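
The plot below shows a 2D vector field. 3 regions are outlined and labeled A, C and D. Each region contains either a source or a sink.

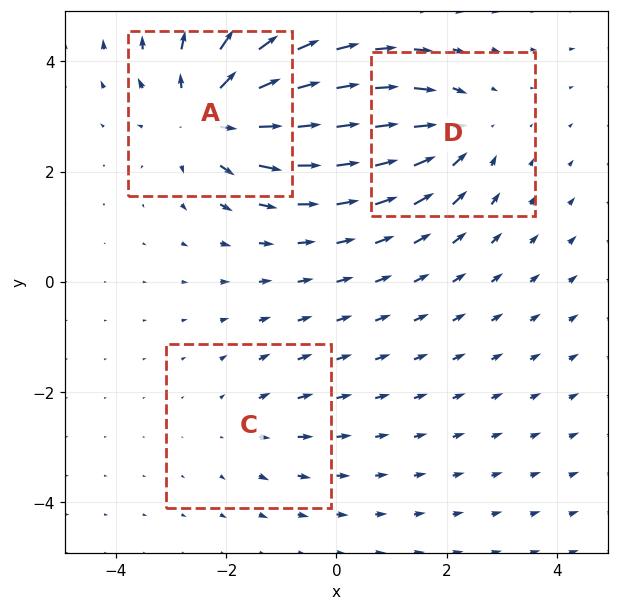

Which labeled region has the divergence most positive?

A

Divergence at each region's feature centre — A: about +5, C: about +2, D: about -3. Region A is most positive.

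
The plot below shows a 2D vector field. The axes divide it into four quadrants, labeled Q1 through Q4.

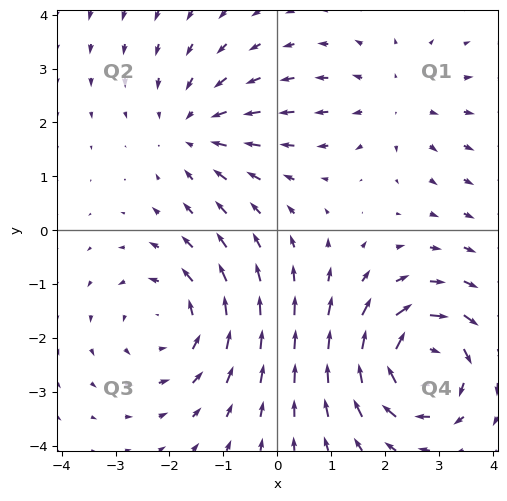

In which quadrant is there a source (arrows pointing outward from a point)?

The source sits at approximately (2.2, 2.4), which lies in quadrant Q1. The divergence there is about +2, positive as expected for a source.

Q1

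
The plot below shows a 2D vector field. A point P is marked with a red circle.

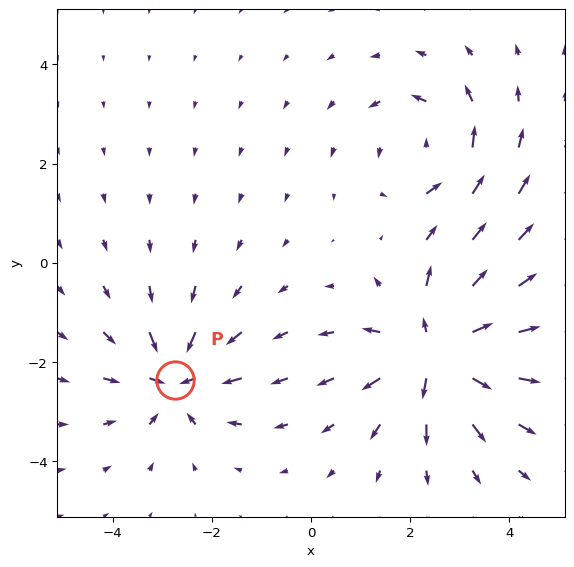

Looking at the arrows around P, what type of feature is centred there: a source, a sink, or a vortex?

At P (-2.7, -2.4) the arrows converge inward. Divergence about -4, curl ≈0 — negative divergence with near-zero curl is a sink.

sink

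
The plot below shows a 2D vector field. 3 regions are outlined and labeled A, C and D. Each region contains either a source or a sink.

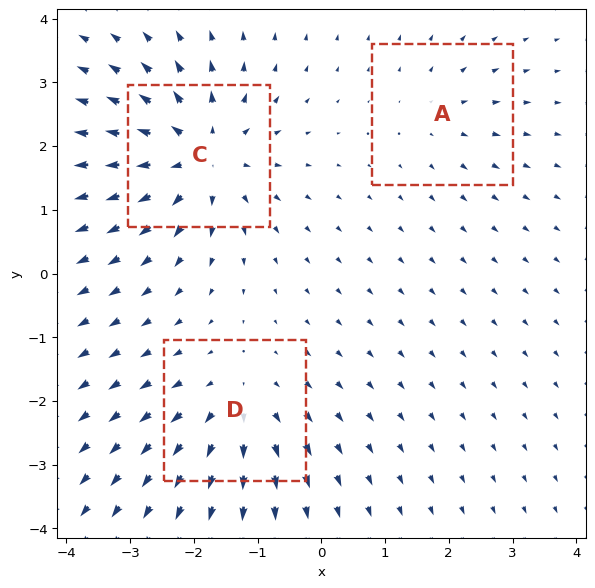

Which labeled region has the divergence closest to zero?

A

Divergence at each region's feature centre — A: about +2, C: about +6, D: about +4. Region A is closest to zero.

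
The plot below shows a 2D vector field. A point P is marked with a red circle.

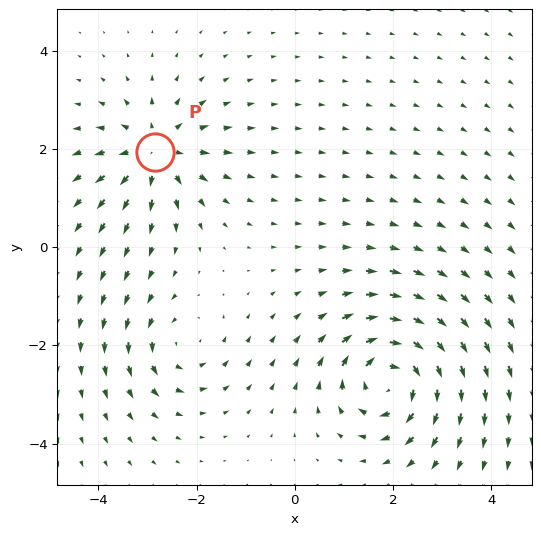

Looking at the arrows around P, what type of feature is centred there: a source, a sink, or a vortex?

source

At P (-2.8, 1.9) the arrows spread outward. Divergence about +4, curl ≈0 — positive divergence with near-zero curl is a source.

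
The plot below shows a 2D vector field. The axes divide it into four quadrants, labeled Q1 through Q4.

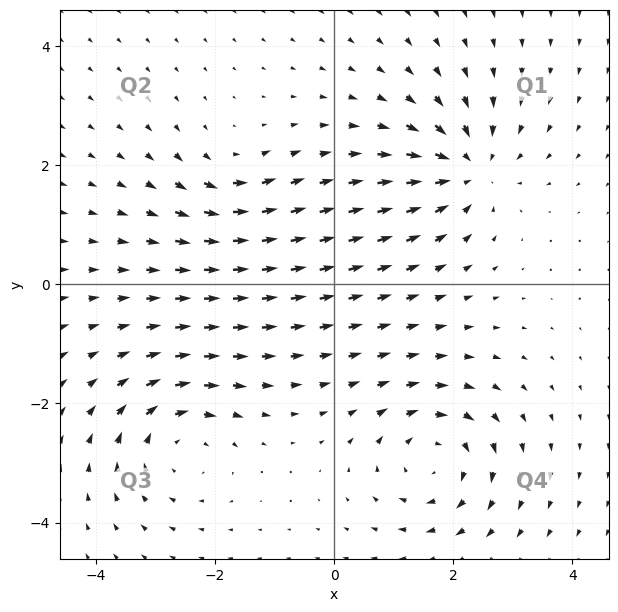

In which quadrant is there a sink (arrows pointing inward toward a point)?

The sink sits at approximately (2.2, 1.9), which lies in quadrant Q1. The divergence there is about -6, negative as expected for a sink.

Q1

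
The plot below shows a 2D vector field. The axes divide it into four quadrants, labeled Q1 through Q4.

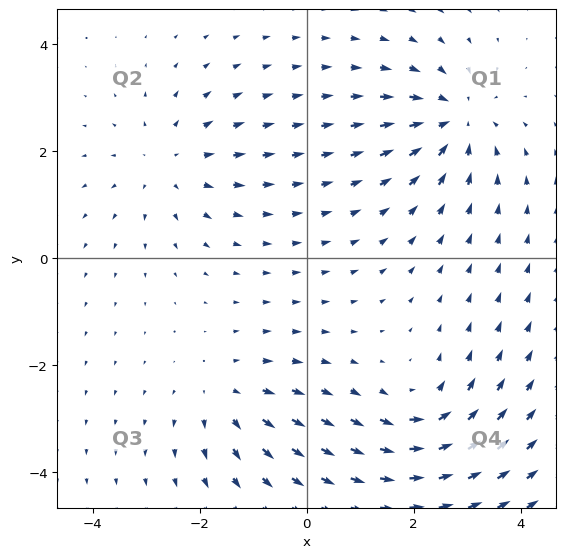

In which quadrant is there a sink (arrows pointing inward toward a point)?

The sink sits at approximately (2.8, 2.6), which lies in quadrant Q1. The divergence there is about -5, negative as expected for a sink.

Q1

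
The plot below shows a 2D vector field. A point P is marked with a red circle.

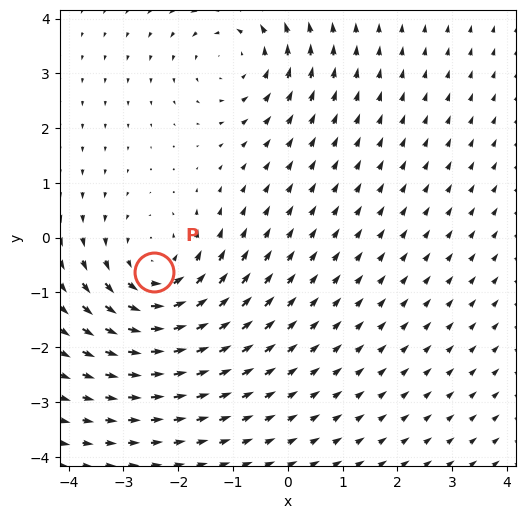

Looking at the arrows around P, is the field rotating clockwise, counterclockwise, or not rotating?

counterclockwise

Near P at (-2.5, -0.6) the arrows circulate counterclockwise. The curl (z-component) there is about +4; positive curl means counterclockwise rotation.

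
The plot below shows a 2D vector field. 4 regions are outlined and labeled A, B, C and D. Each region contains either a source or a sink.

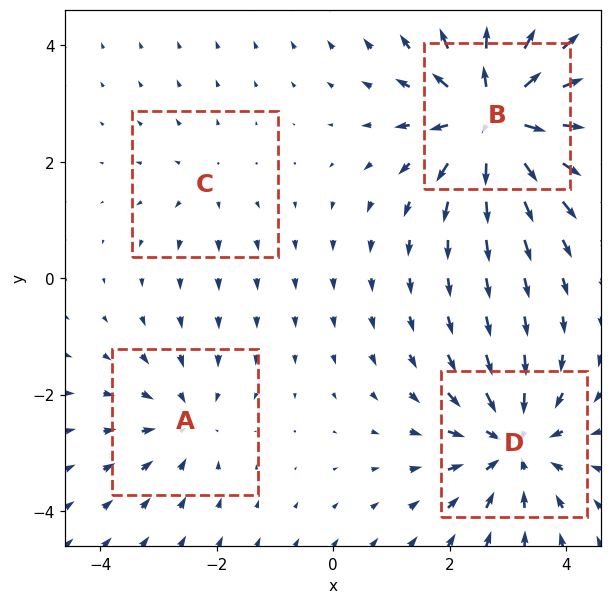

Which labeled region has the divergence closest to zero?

Divergence at each region's feature centre — A: about -3, B: about +8, C: about +2, D: about -6. Region C is closest to zero.

C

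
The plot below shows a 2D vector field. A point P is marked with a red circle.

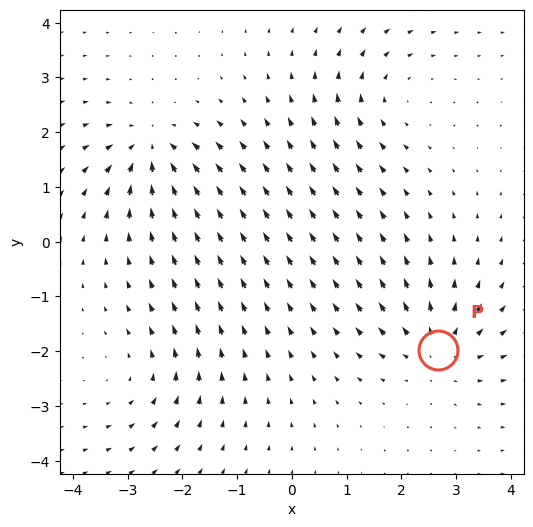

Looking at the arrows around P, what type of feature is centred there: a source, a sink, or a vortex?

source

At P (2.7, -2.0) the arrows spread outward. Divergence about +4, curl ≈0 — positive divergence with near-zero curl is a source.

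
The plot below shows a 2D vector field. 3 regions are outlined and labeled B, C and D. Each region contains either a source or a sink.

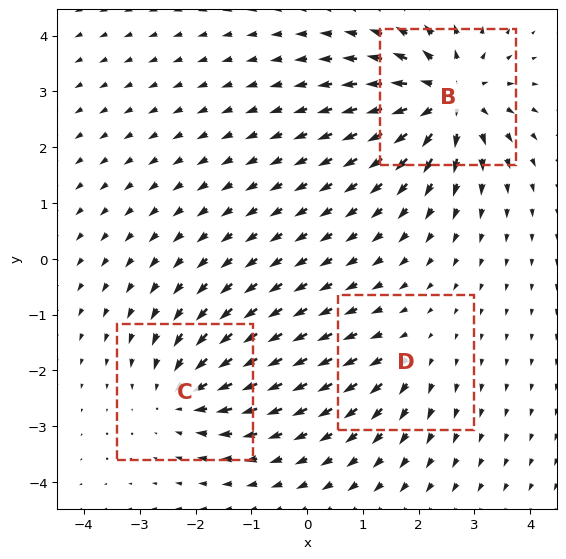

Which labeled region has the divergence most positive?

Divergence at each region's feature centre — B: about +6, C: about -4, D: about +2. Region B is most positive.

B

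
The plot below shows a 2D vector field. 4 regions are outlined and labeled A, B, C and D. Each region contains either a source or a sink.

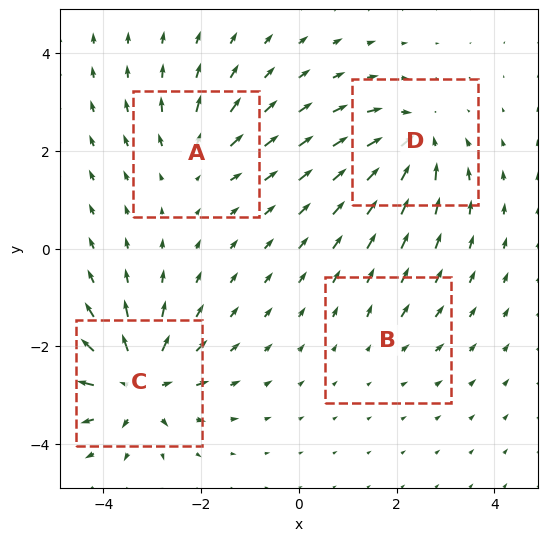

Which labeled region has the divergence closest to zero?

B

Divergence at each region's feature centre — A: about +4, B: about +2, C: about +8, D: about -6. Region B is closest to zero.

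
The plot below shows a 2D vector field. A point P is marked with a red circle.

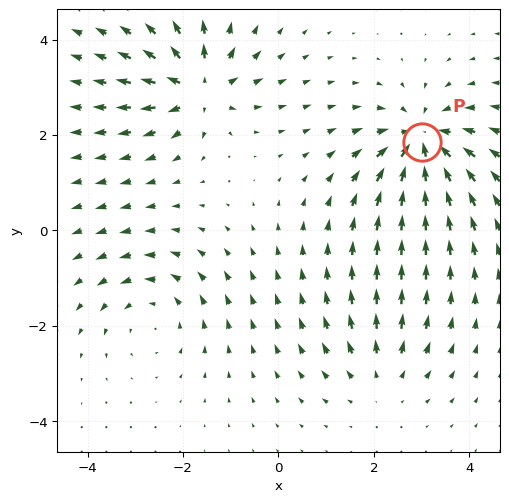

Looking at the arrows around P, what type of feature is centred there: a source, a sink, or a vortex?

sink

At P (3.0, 1.8) the arrows converge inward. Divergence about -6, curl ≈0 — negative divergence with near-zero curl is a sink.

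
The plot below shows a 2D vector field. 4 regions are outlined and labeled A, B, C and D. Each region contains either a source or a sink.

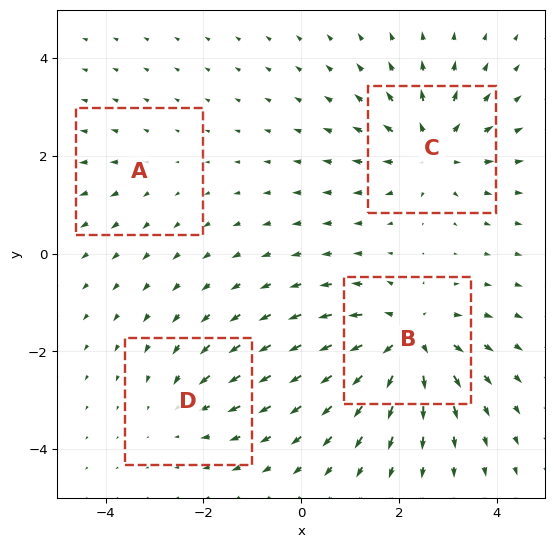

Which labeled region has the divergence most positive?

Divergence at each region's feature centre — A: about +2, B: about +7, C: about +6, D: about -3. Region B is most positive.

B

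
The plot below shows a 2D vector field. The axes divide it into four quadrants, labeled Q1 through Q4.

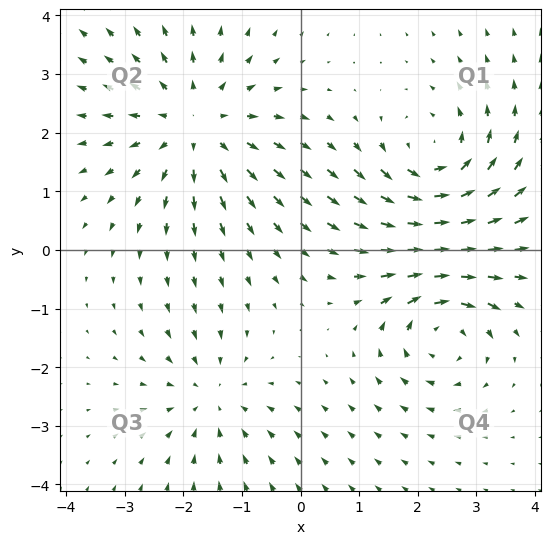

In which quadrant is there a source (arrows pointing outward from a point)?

The source sits at approximately (-1.8, 2.1), which lies in quadrant Q2. The divergence there is about +4, positive as expected for a source.

Q2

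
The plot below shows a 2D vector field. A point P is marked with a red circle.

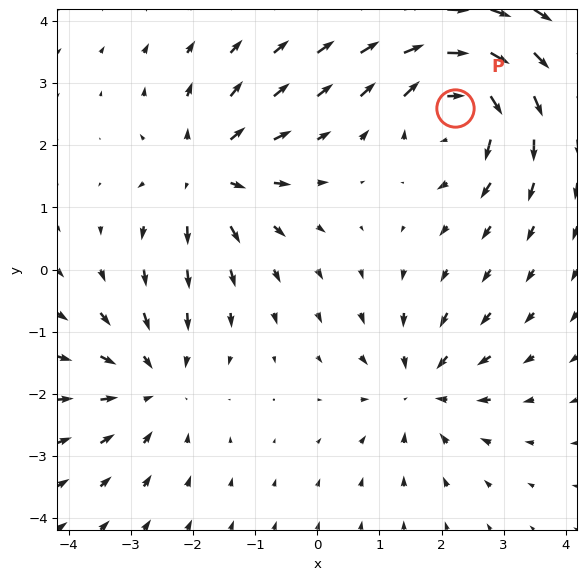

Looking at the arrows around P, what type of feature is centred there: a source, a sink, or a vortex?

At P (2.2, 2.6) the arrows circulate clockwise. Divergence ≈0, curl about -5 — near-zero divergence with nonzero curl is a vortex.

vortex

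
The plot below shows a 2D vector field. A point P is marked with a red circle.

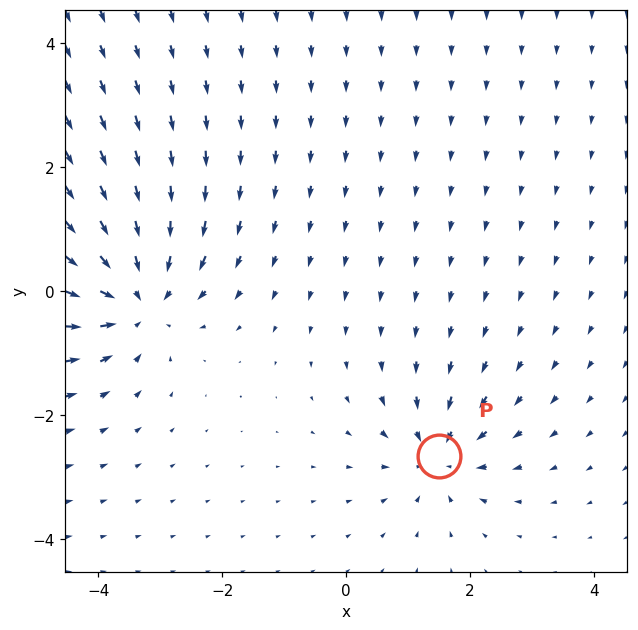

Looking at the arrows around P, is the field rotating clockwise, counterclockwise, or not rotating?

Near P at (1.5, -2.7) the arrows show no circulation. The curl there is ≈0.

not rotating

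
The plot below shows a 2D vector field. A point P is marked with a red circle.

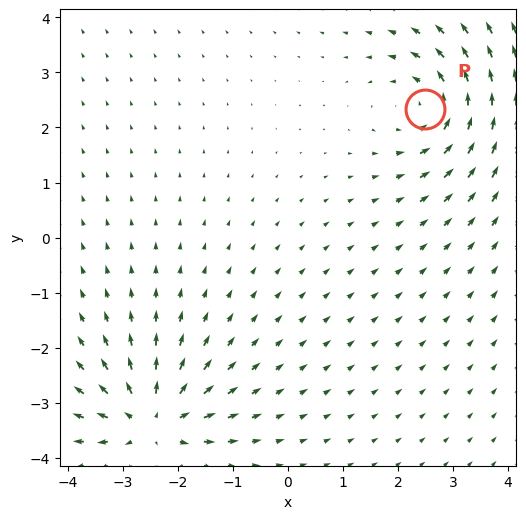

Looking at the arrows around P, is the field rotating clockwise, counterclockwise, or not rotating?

counterclockwise

Near P at (2.5, 2.3) the arrows circulate counterclockwise. The curl (z-component) there is about +3; positive curl means counterclockwise rotation.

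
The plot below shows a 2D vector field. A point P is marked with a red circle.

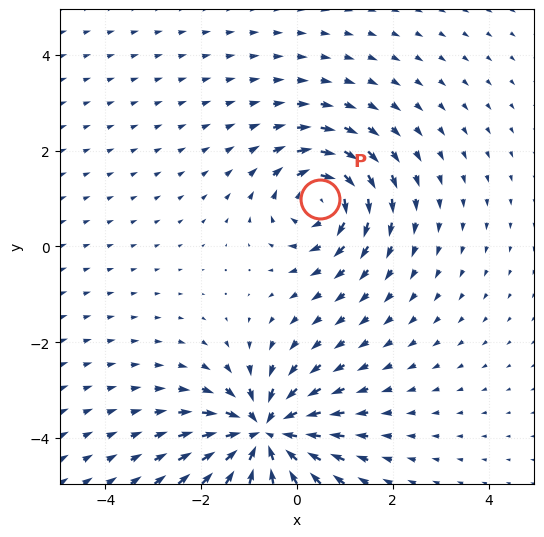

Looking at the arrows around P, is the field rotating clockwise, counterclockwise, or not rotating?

Near P at (0.5, 1.0) the arrows circulate clockwise. The curl (z-component) there is about -5; negative curl means clockwise rotation.

clockwise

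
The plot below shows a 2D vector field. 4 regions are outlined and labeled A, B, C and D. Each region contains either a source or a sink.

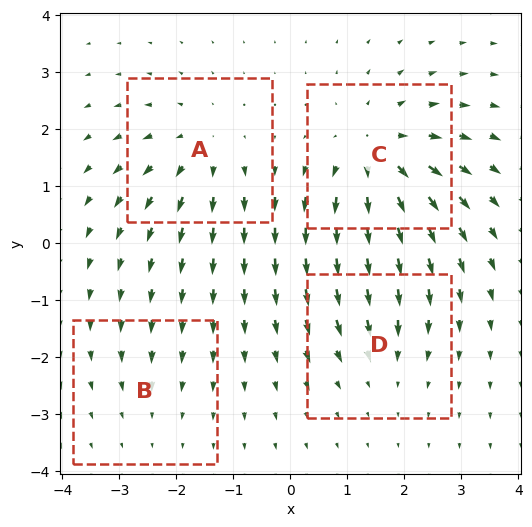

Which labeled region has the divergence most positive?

C

Divergence at each region's feature centre — A: about +4, B: about -2, C: about +7, D: about -3. Region C is most positive.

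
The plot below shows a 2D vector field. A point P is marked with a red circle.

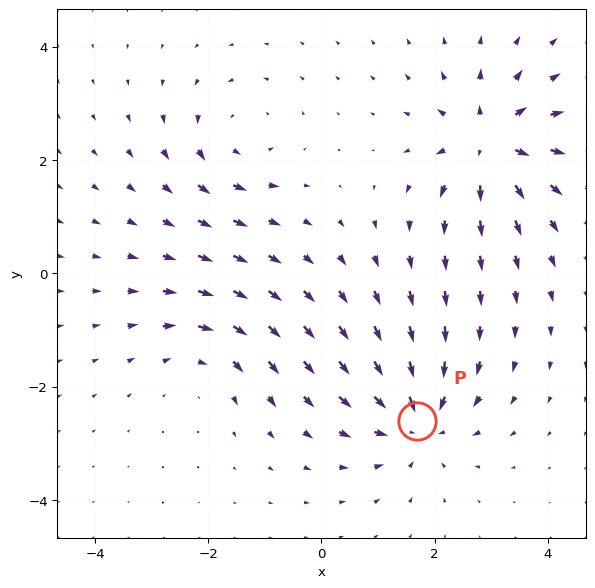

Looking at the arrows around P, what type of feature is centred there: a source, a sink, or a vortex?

At P (1.7, -2.6) the arrows converge inward. Divergence about -4, curl ≈0 — negative divergence with near-zero curl is a sink.

sink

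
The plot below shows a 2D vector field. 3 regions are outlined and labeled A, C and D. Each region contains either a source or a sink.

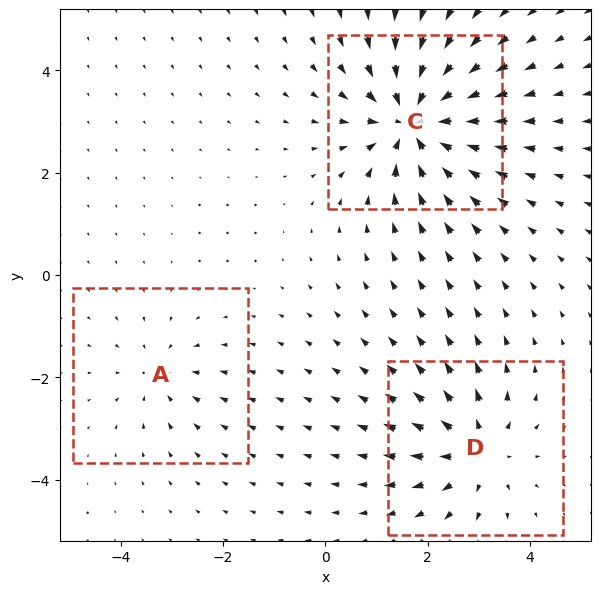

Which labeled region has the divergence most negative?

C

Divergence at each region's feature centre — A: about -2, C: about -5, D: about +3. Region C is most negative.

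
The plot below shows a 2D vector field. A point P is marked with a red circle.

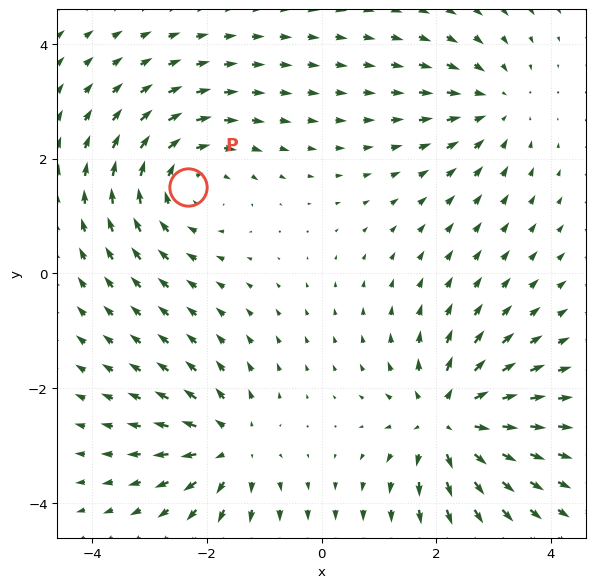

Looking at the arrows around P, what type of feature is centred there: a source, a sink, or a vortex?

vortex

At P (-2.3, 1.5) the arrows circulate clockwise. Divergence ≈0, curl about -4 — near-zero divergence with nonzero curl is a vortex.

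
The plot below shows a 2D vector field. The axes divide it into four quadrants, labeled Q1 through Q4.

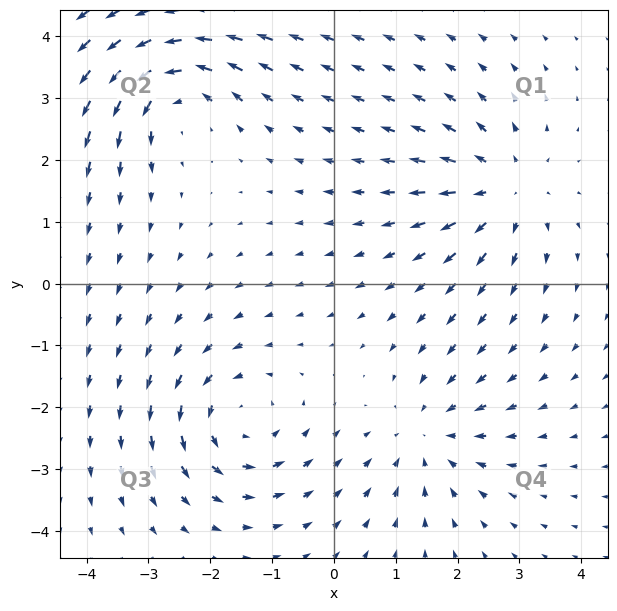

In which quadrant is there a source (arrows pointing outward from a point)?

The source sits at approximately (2.8, 1.5), which lies in quadrant Q1. The divergence there is about +3, positive as expected for a source.

Q1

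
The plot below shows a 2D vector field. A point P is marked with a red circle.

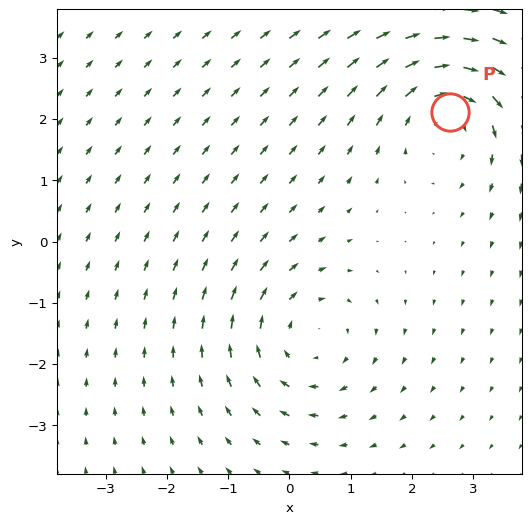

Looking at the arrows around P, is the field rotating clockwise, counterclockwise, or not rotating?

clockwise

Near P at (2.6, 2.1) the arrows circulate clockwise. The curl (z-component) there is about -3; negative curl means clockwise rotation.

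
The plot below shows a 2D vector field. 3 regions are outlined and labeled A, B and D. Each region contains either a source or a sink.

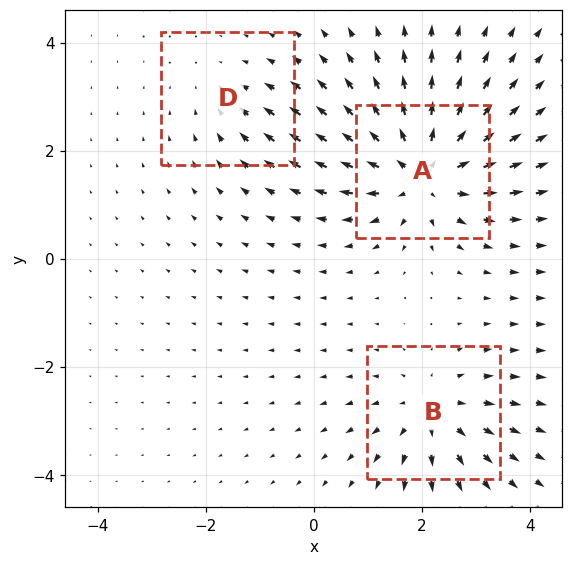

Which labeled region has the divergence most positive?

Divergence at each region's feature centre — A: about +5, B: about +3, D: about -2. Region A is most positive.

A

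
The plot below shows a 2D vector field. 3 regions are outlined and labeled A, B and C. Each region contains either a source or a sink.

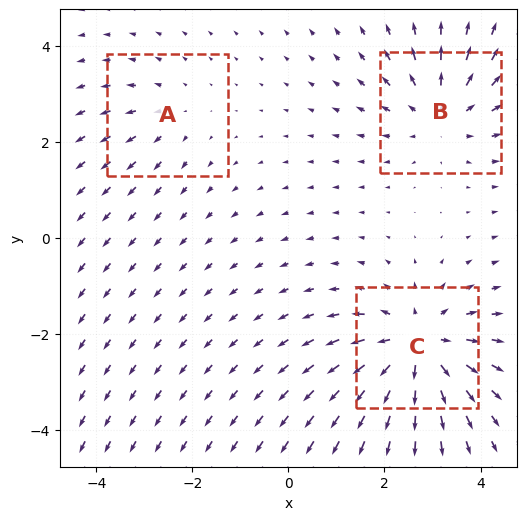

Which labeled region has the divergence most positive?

C

Divergence at each region's feature centre — A: about +2, B: about +3, C: about +5. Region C is most positive.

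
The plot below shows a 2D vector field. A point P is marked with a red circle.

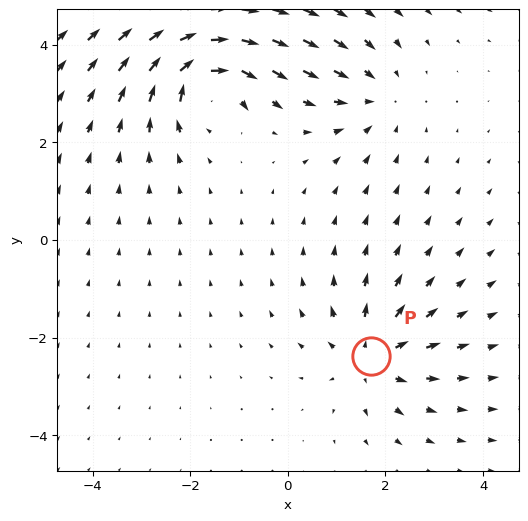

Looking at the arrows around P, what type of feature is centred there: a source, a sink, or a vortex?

At P (1.7, -2.4) the arrows spread outward. Divergence about +4, curl ≈0 — positive divergence with near-zero curl is a source.

source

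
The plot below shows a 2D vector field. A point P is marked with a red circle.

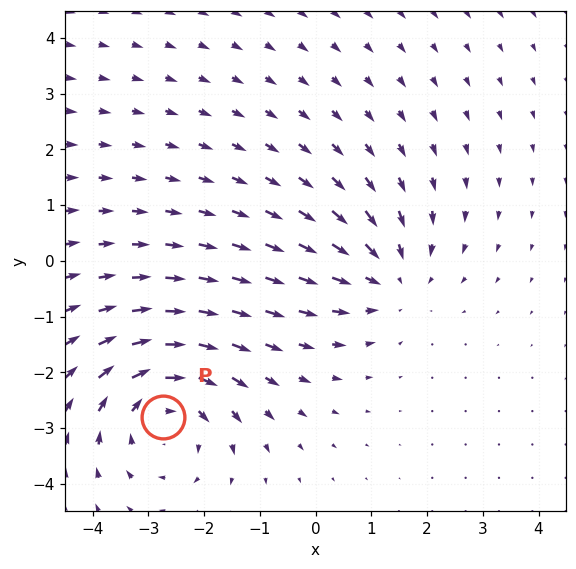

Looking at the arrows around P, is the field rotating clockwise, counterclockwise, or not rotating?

clockwise

Near P at (-2.7, -2.8) the arrows circulate clockwise. The curl (z-component) there is about -3; negative curl means clockwise rotation.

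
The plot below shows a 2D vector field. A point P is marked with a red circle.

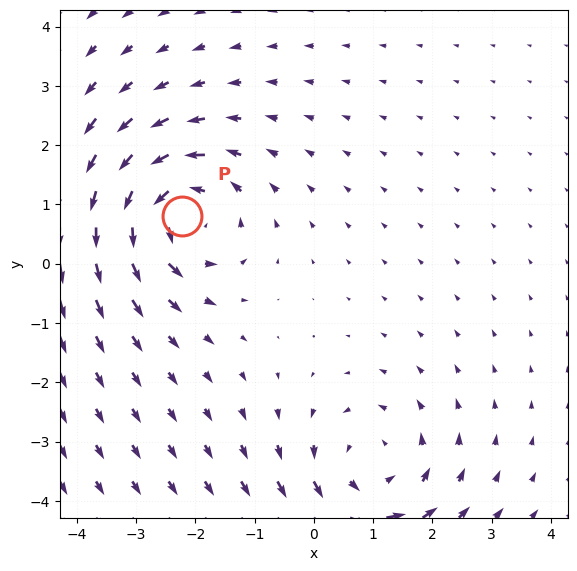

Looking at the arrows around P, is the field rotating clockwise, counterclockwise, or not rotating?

Near P at (-2.2, 0.8) the arrows circulate counterclockwise. The curl (z-component) there is about +5; positive curl means counterclockwise rotation.

counterclockwise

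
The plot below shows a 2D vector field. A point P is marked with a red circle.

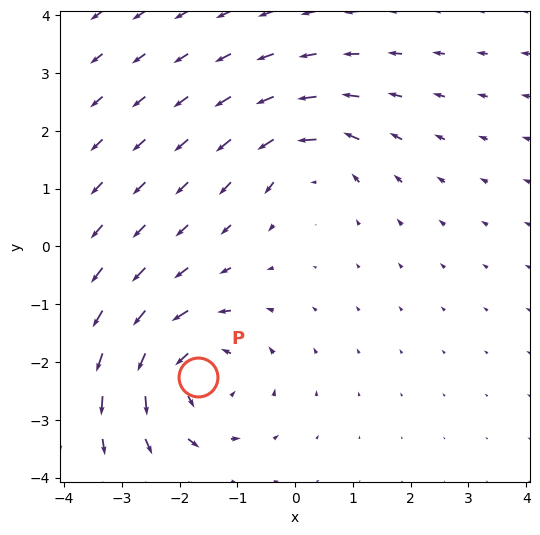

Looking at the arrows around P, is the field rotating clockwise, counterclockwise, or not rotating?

Near P at (-1.7, -2.3) the arrows circulate counterclockwise. The curl (z-component) there is about +5; positive curl means counterclockwise rotation.

counterclockwise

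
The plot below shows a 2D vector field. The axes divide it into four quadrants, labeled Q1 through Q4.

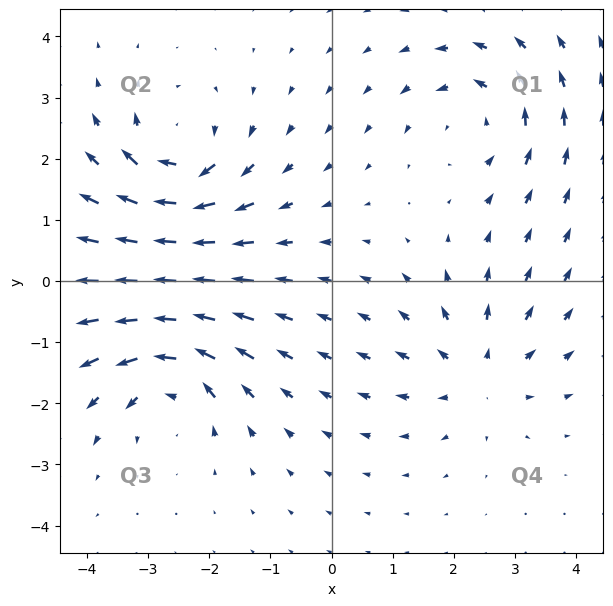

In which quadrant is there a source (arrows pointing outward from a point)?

The source sits at approximately (2.4, -1.5), which lies in quadrant Q4. The divergence there is about +4, positive as expected for a source.

Q4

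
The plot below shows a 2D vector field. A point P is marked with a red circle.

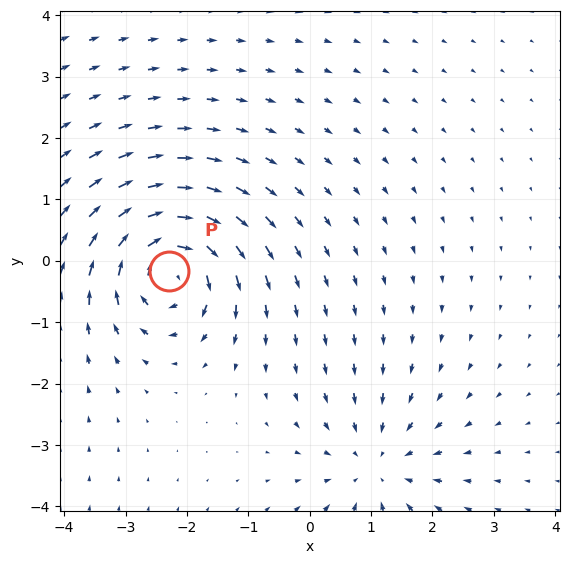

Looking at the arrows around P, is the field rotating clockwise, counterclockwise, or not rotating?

clockwise

Near P at (-2.3, -0.2) the arrows circulate clockwise. The curl (z-component) there is about -7; negative curl means clockwise rotation.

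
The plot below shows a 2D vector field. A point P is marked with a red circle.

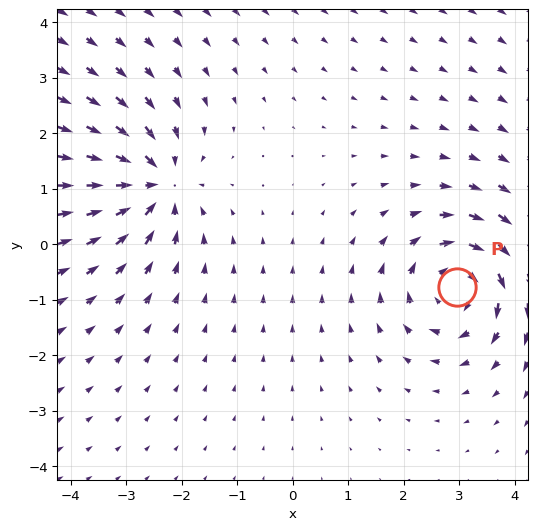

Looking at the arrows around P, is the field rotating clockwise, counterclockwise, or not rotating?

clockwise

Near P at (3.0, -0.8) the arrows circulate clockwise. The curl (z-component) there is about -5; negative curl means clockwise rotation.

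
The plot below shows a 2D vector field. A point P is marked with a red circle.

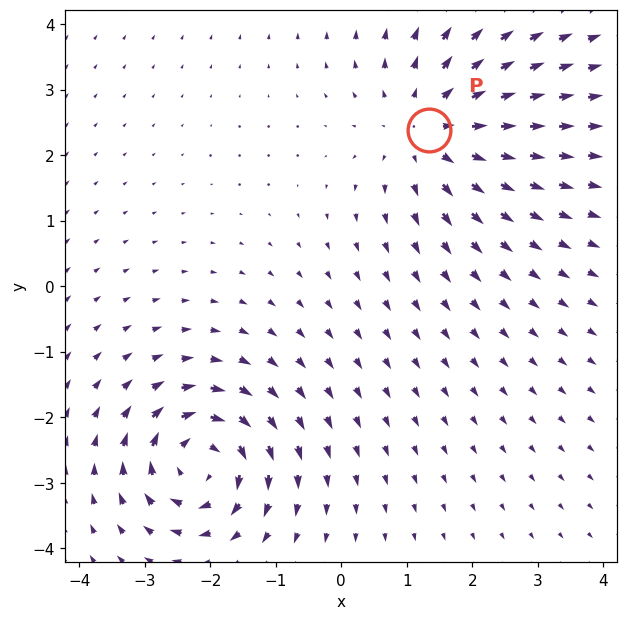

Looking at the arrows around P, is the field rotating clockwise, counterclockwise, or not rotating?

not rotating

Near P at (1.3, 2.4) the arrows show no circulation. The curl there is ≈0.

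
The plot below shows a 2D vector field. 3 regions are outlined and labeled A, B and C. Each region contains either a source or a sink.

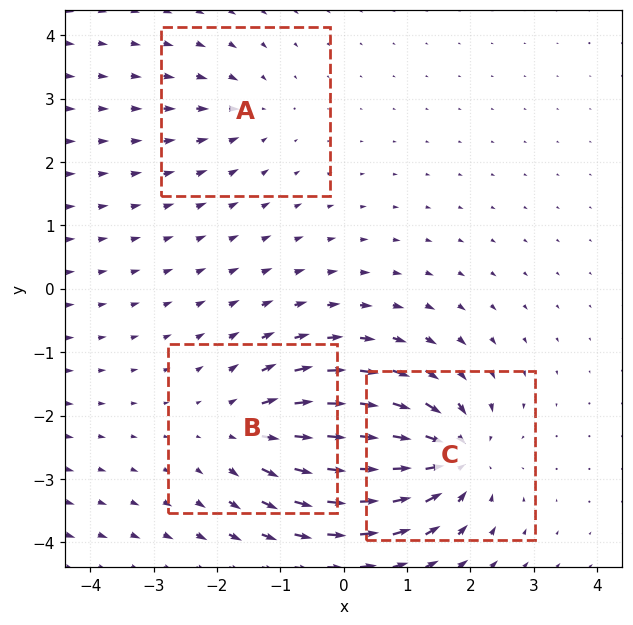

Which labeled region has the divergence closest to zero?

A

Divergence at each region's feature centre — A: about -2, B: about +4, C: about -6. Region A is closest to zero.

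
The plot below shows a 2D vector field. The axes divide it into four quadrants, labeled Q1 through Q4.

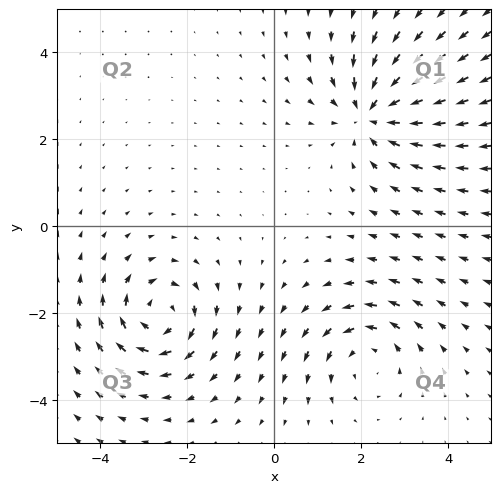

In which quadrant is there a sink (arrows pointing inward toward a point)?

The sink sits at approximately (2.3, 2.6), which lies in quadrant Q1. The divergence there is about -5, negative as expected for a sink.

Q1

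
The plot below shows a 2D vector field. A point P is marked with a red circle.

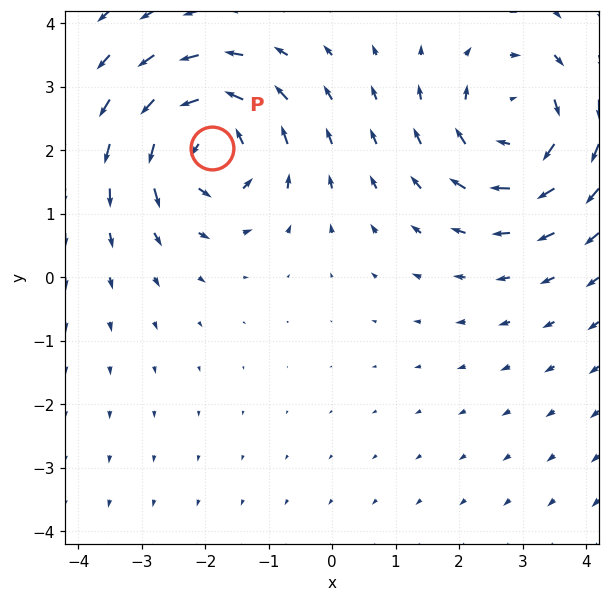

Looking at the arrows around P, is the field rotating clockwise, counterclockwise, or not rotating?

counterclockwise

Near P at (-1.9, 2.0) the arrows circulate counterclockwise. The curl (z-component) there is about +6; positive curl means counterclockwise rotation.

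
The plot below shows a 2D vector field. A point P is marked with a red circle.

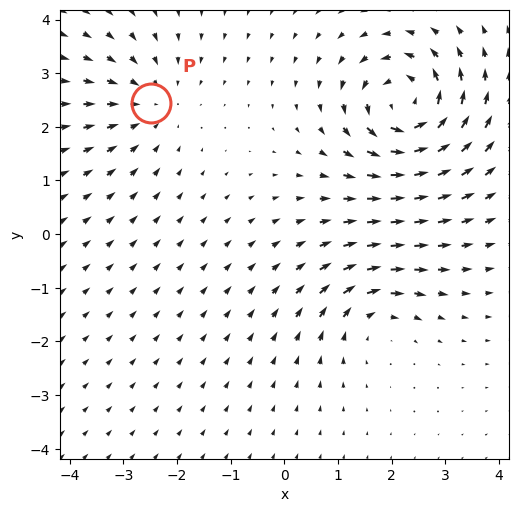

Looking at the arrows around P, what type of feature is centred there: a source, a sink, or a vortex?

At P (-2.5, 2.4) the arrows converge inward. Divergence about -3, curl ≈0 — negative divergence with near-zero curl is a sink.

sink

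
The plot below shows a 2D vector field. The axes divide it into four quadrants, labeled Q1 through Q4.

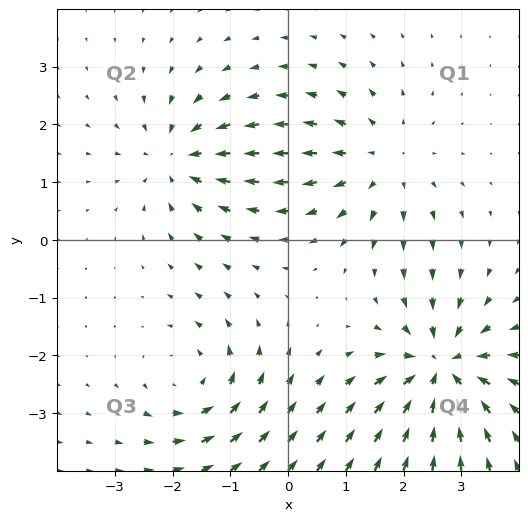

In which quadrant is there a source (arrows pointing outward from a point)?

Q1

The source sits at approximately (1.6, 1.3), which lies in quadrant Q1. The divergence there is about +3, positive as expected for a source.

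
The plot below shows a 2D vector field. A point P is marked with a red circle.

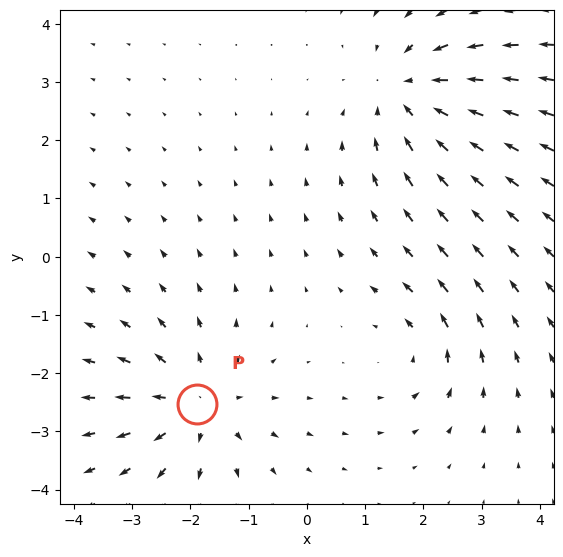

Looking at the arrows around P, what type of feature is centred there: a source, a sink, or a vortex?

At P (-1.9, -2.5) the arrows spread outward. Divergence about +4, curl ≈0 — positive divergence with near-zero curl is a source.

source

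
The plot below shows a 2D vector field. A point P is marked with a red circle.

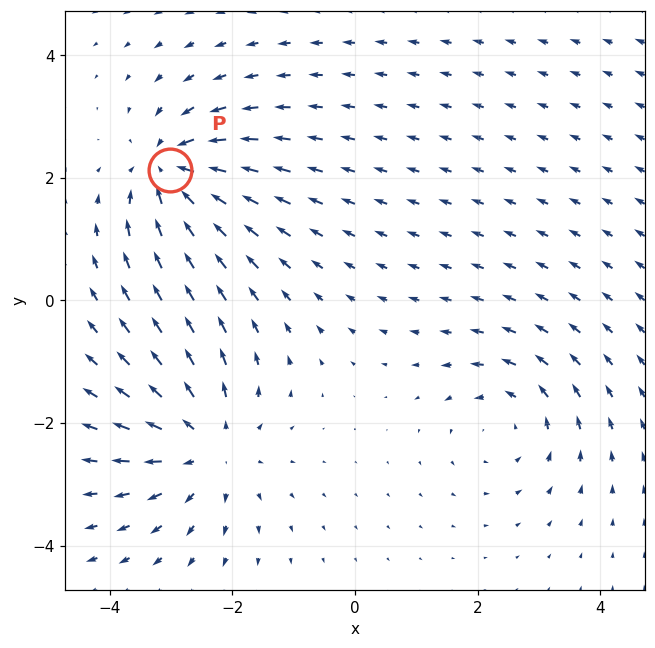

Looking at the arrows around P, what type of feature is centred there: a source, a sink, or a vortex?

At P (-3.0, 2.1) the arrows converge inward. Divergence about -6, curl ≈0 — negative divergence with near-zero curl is a sink.

sink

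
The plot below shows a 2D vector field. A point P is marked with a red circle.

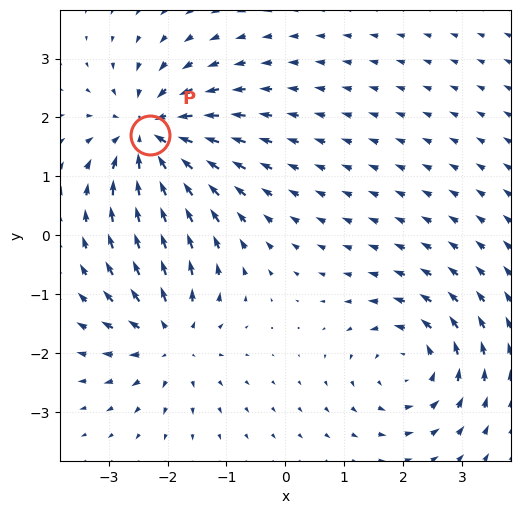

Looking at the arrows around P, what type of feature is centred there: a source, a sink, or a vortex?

sink

At P (-2.3, 1.7) the arrows converge inward. Divergence about -4, curl ≈0 — negative divergence with near-zero curl is a sink.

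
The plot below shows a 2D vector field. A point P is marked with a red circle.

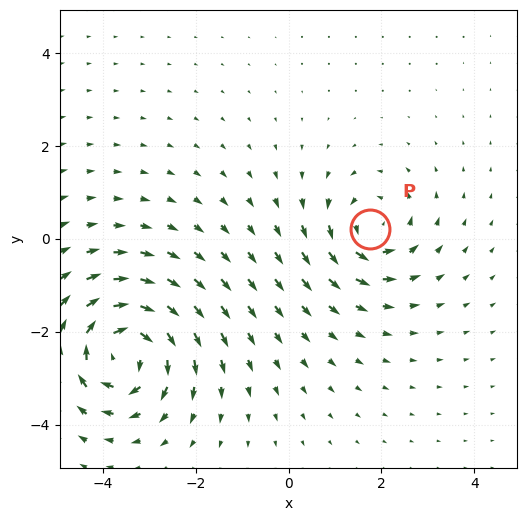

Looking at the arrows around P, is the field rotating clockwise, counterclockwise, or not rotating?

Near P at (1.8, 0.2) the arrows circulate counterclockwise. The curl (z-component) there is about +4; positive curl means counterclockwise rotation.

counterclockwise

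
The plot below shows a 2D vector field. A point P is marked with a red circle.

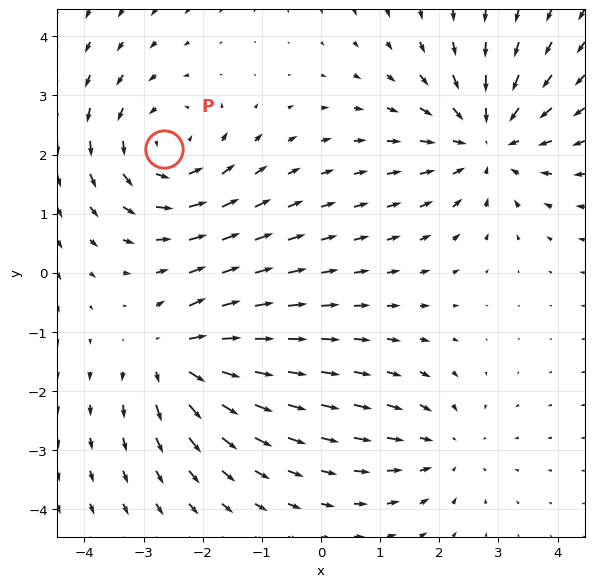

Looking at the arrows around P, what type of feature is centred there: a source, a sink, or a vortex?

vortex

At P (-2.7, 2.1) the arrows circulate counterclockwise. Divergence ≈0, curl about +4 — near-zero divergence with nonzero curl is a vortex.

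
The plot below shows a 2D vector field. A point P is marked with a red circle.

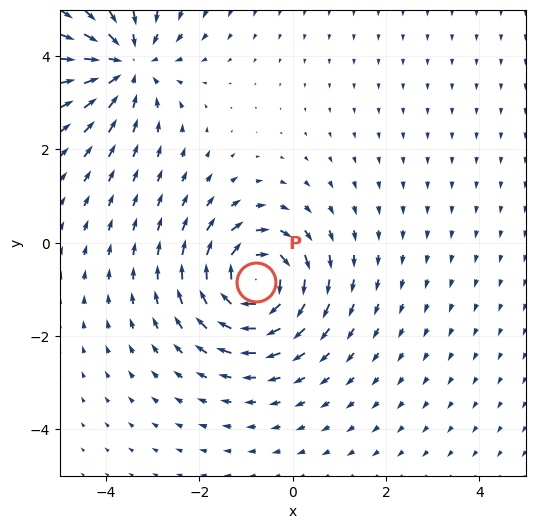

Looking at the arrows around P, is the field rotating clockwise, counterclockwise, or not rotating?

clockwise

Near P at (-0.8, -0.8) the arrows circulate clockwise. The curl (z-component) there is about -6; negative curl means clockwise rotation.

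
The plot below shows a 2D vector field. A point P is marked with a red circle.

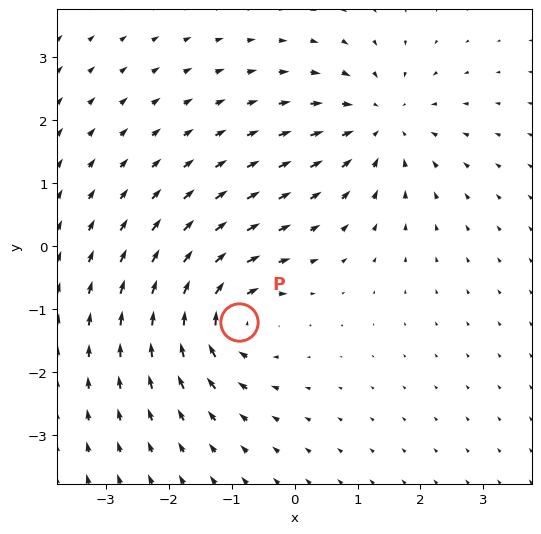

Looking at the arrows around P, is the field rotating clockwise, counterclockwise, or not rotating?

clockwise

Near P at (-0.9, -1.2) the arrows circulate clockwise. The curl (z-component) there is about -7; negative curl means clockwise rotation.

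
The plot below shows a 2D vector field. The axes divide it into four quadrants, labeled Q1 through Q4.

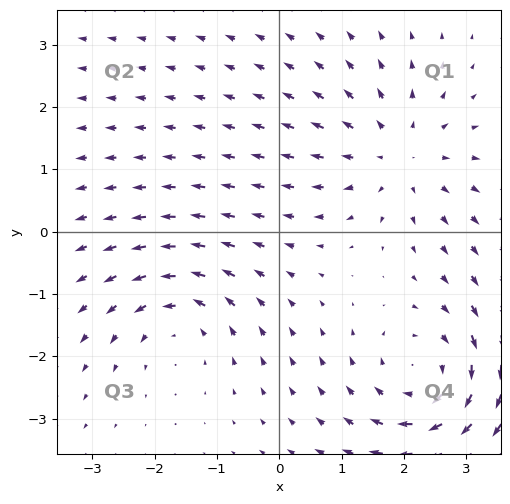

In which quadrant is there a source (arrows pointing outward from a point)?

The source sits at approximately (1.9, 1.2), which lies in quadrant Q1. The divergence there is about +4, positive as expected for a source.

Q1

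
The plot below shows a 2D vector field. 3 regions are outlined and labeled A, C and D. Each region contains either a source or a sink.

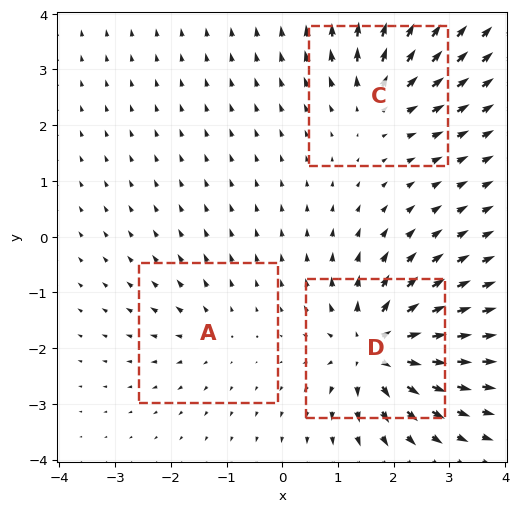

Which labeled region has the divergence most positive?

Divergence at each region's feature centre — A: about +2, C: about +4, D: about +6. Region D is most positive.

D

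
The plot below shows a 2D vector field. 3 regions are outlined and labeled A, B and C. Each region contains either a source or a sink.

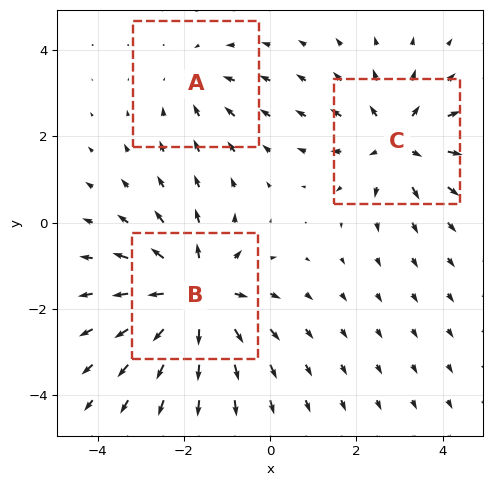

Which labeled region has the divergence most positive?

Divergence at each region's feature centre — A: about -2, B: about +4, C: about +3. Region B is most positive.

B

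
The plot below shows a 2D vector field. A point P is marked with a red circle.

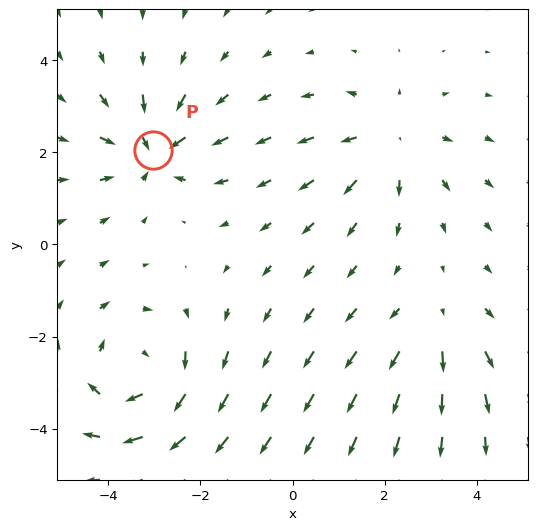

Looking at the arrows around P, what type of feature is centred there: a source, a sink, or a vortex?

At P (-3.0, 2.0) the arrows converge inward. Divergence about -4, curl ≈0 — negative divergence with near-zero curl is a sink.

sink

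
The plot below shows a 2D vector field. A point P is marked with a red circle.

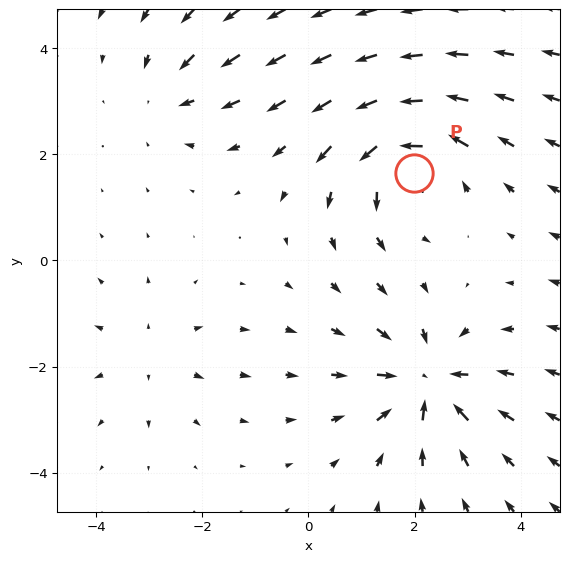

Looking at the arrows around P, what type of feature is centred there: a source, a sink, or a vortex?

At P (2.0, 1.6) the arrows circulate counterclockwise. Divergence ≈0, curl about +5 — near-zero divergence with nonzero curl is a vortex.

vortex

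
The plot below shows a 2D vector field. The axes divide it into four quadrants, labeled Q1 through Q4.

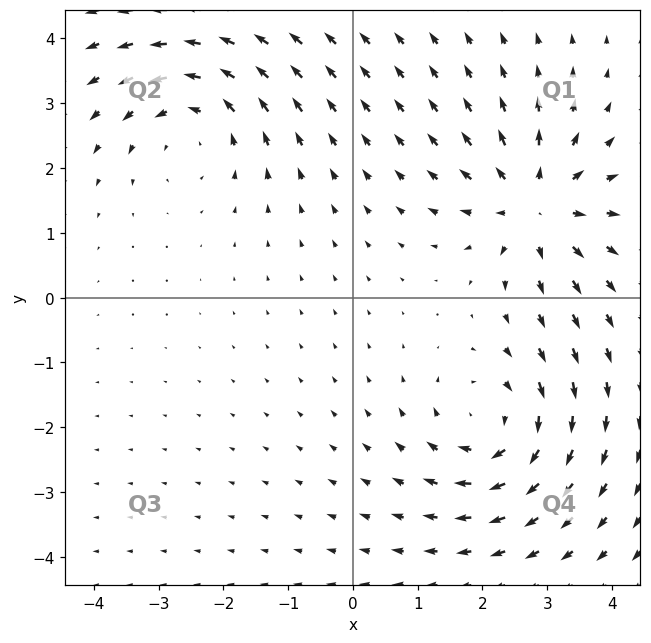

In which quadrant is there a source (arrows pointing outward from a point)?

Q1

The source sits at approximately (2.8, 1.4), which lies in quadrant Q1. The divergence there is about +6, positive as expected for a source.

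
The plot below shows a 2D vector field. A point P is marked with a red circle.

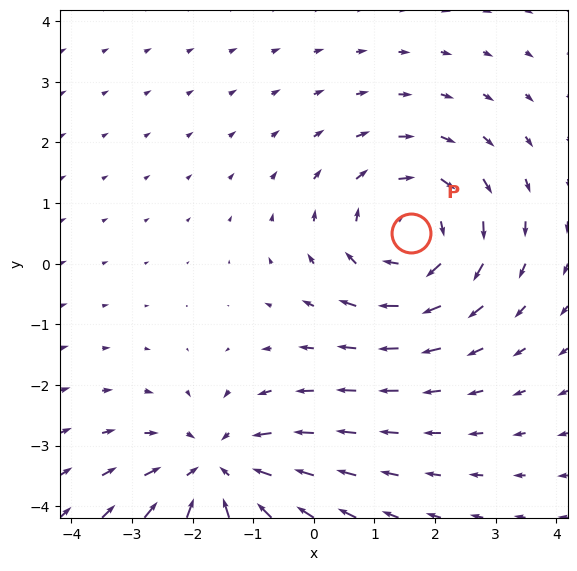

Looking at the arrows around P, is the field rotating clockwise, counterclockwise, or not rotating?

clockwise

Near P at (1.6, 0.5) the arrows circulate clockwise. The curl (z-component) there is about -3; negative curl means clockwise rotation.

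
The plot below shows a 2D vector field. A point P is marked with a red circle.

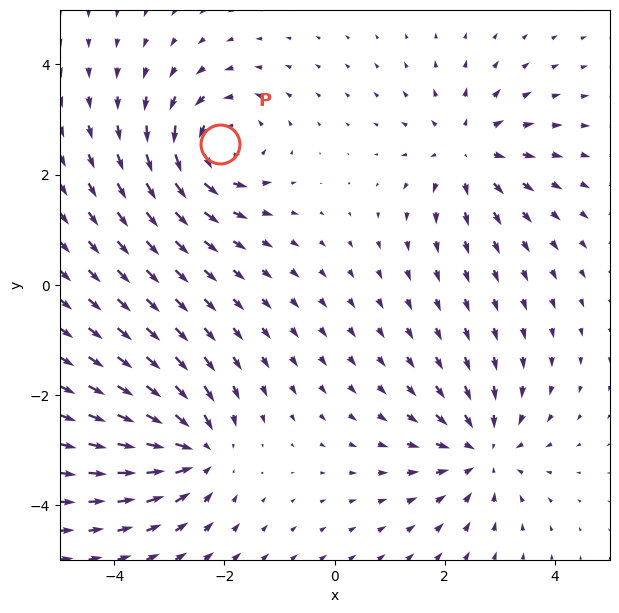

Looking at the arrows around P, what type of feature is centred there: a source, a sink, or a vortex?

At P (-2.1, 2.5) the arrows circulate counterclockwise. Divergence ≈0, curl about +6 — near-zero divergence with nonzero curl is a vortex.

vortex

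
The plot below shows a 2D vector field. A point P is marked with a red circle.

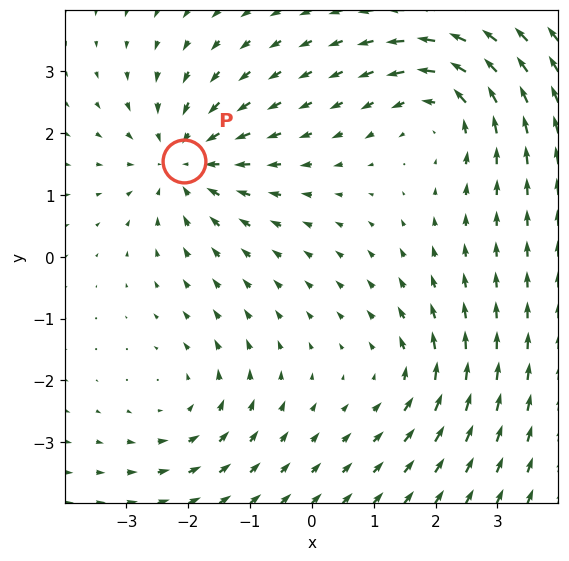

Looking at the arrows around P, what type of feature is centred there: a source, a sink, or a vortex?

At P (-2.1, 1.5) the arrows converge inward. Divergence about -5, curl ≈0 — negative divergence with near-zero curl is a sink.

sink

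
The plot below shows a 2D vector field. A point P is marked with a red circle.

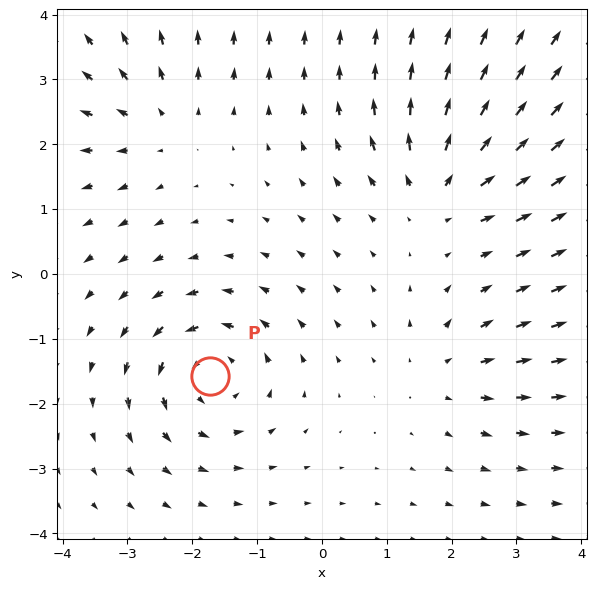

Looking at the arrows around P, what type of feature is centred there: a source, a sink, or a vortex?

vortex

At P (-1.7, -1.6) the arrows circulate counterclockwise. Divergence ≈0, curl about +5 — near-zero divergence with nonzero curl is a vortex.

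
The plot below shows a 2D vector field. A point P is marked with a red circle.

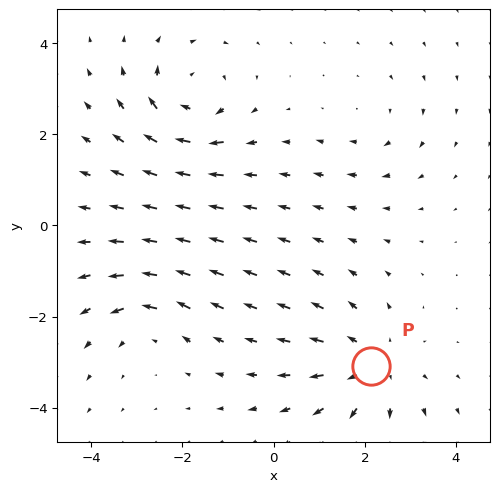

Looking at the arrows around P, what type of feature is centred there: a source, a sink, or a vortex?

At P (2.1, -3.1) the arrows spread outward. Divergence about +4, curl ≈0 — positive divergence with near-zero curl is a source.

source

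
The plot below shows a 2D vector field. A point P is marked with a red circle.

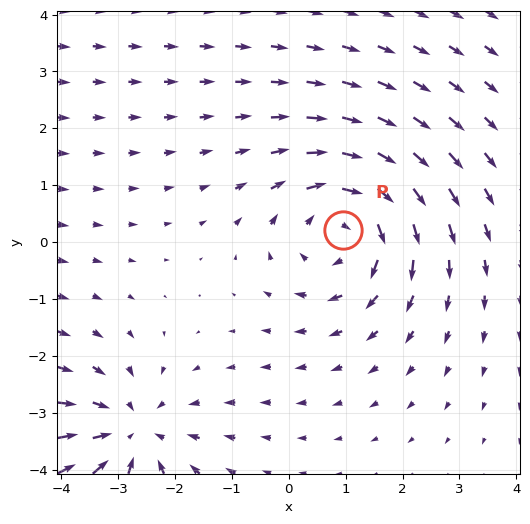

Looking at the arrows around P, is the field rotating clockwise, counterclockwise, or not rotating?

clockwise

Near P at (1.0, 0.2) the arrows circulate clockwise. The curl (z-component) there is about -4; negative curl means clockwise rotation.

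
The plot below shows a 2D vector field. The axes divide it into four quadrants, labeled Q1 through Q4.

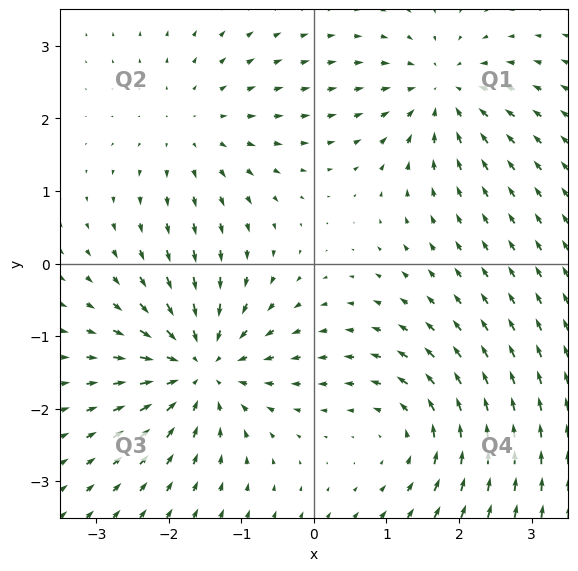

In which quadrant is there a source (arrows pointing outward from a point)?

The source sits at approximately (-1.6, 1.9), which lies in quadrant Q2. The divergence there is about +3, positive as expected for a source.

Q2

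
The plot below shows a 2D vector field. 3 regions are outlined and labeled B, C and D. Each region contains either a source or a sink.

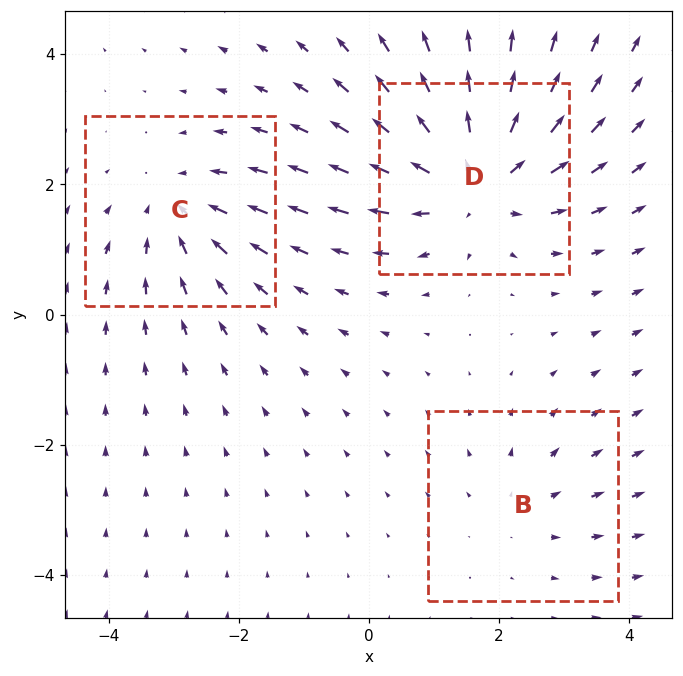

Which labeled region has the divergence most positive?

D

Divergence at each region's feature centre — B: about +2, C: about -3, D: about +5. Region D is most positive.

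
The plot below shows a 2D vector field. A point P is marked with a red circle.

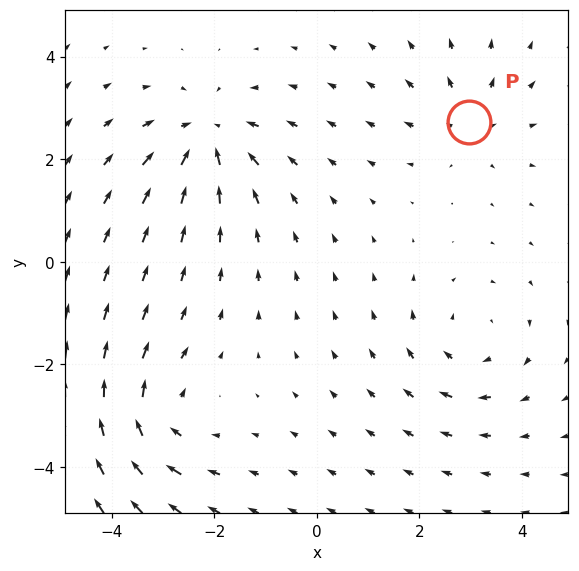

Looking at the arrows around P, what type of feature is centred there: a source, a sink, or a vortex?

At P (3.0, 2.7) the arrows spread outward. Divergence about +4, curl ≈0 — positive divergence with near-zero curl is a source.

source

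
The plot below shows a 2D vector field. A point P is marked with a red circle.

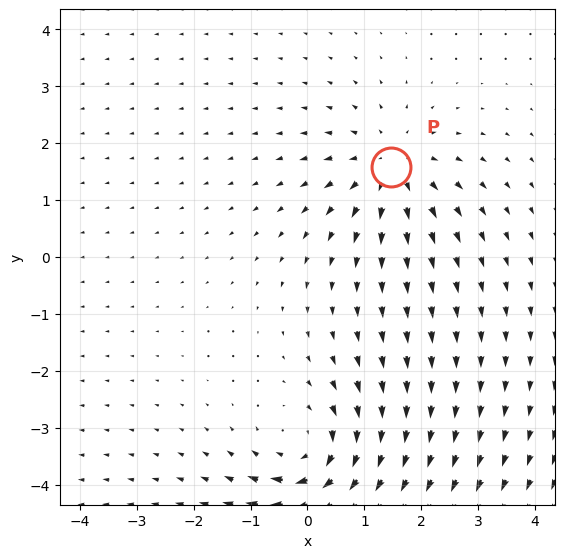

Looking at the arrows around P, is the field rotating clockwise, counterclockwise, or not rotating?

not rotating

Near P at (1.5, 1.6) the arrows show no circulation. The curl there is ≈0.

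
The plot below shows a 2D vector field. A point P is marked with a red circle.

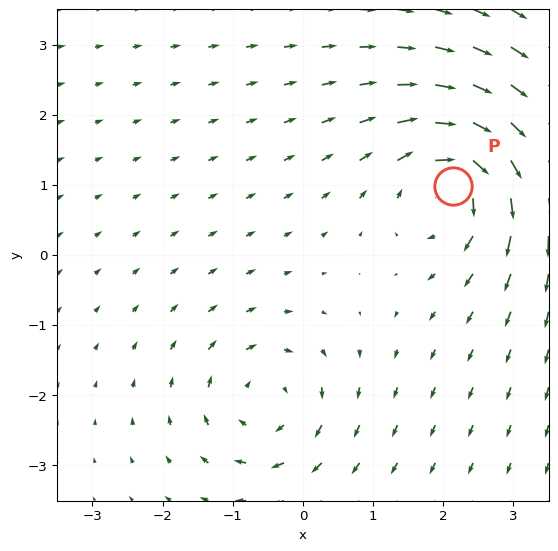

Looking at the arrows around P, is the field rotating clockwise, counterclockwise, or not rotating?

Near P at (2.1, 1.0) the arrows circulate clockwise. The curl (z-component) there is about -5; negative curl means clockwise rotation.

clockwise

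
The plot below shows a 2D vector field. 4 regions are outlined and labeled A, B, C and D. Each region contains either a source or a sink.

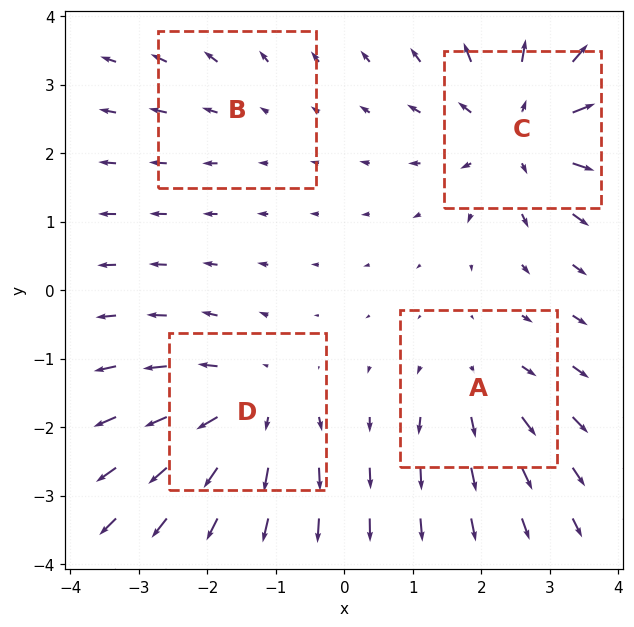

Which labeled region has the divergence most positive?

C

Divergence at each region's feature centre — A: about +3, B: about +2, C: about +6, D: about +5. Region C is most positive.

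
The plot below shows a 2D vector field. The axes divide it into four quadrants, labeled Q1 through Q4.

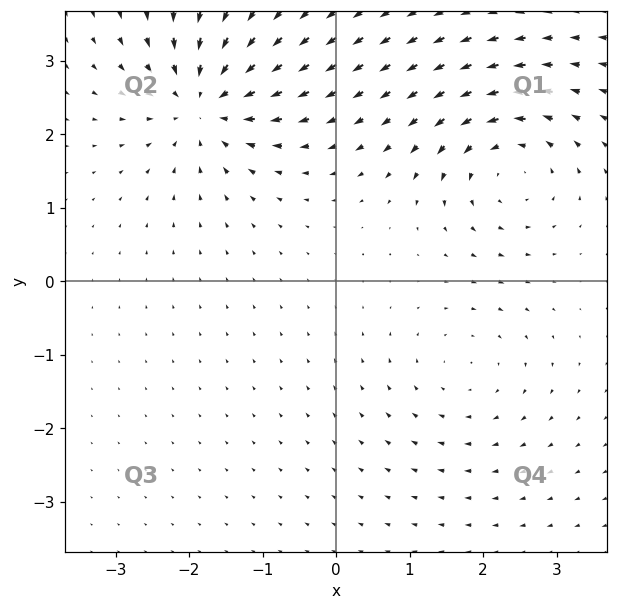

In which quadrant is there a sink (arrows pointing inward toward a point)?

Q2

The sink sits at approximately (-1.8, 2.4), which lies in quadrant Q2. The divergence there is about -5, negative as expected for a sink.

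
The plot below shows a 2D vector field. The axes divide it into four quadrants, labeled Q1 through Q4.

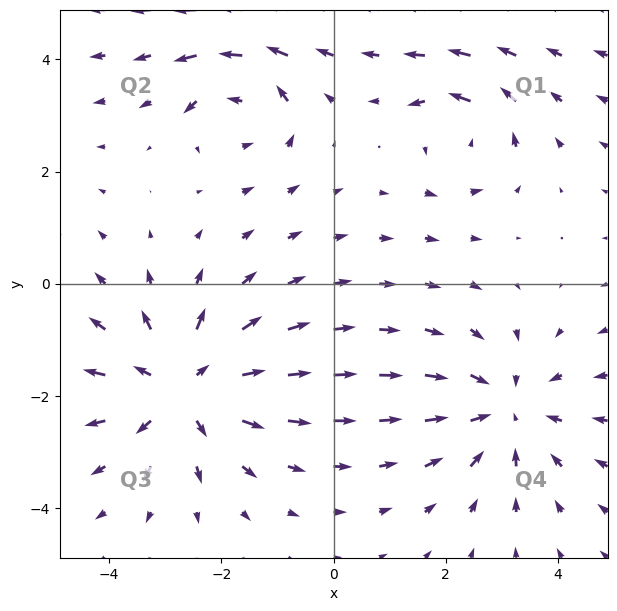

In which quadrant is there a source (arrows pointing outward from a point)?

The source sits at approximately (-2.7, -1.9), which lies in quadrant Q3. The divergence there is about +4, positive as expected for a source.

Q3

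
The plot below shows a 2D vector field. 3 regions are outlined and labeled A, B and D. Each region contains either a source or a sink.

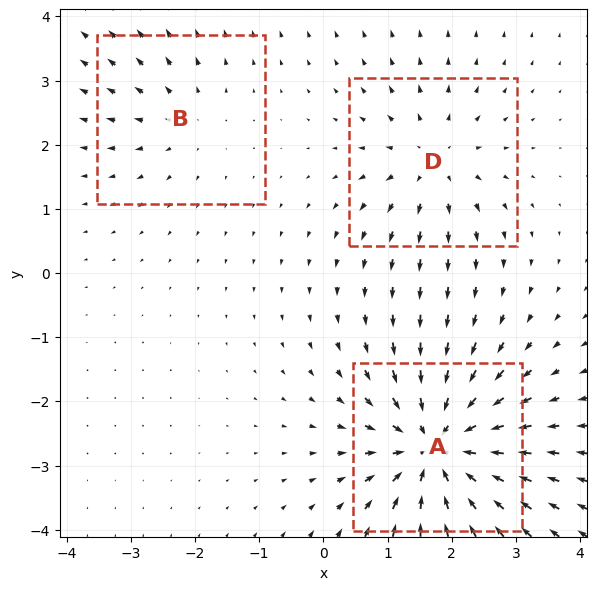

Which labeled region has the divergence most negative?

Divergence at each region's feature centre — A: about -6, B: about +2, D: about +3. Region A is most negative.

A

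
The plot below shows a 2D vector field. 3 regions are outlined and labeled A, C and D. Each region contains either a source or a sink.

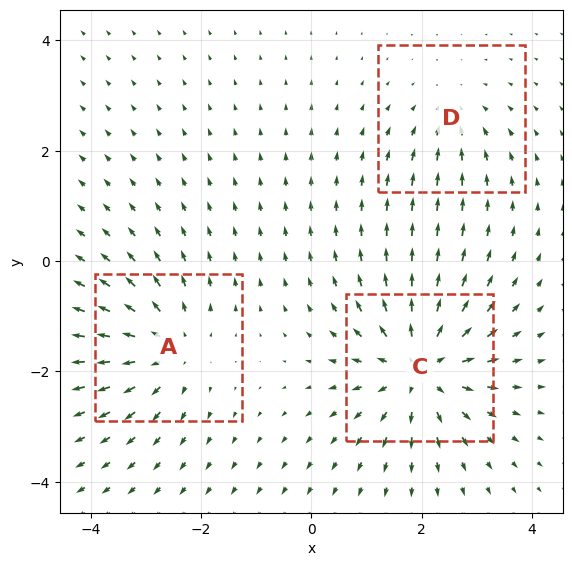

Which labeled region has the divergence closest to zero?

D

Divergence at each region's feature centre — A: about +4, C: about +5, D: about -2. Region D is closest to zero.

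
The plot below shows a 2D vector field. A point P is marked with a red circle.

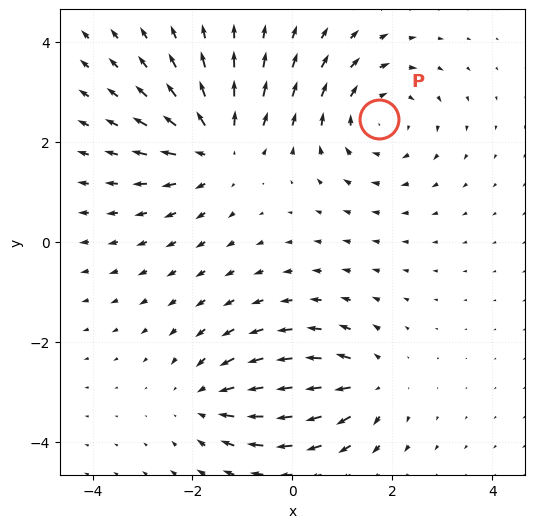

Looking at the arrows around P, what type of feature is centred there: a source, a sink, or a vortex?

vortex

At P (1.7, 2.5) the arrows circulate clockwise. Divergence ≈0, curl about -4 — near-zero divergence with nonzero curl is a vortex.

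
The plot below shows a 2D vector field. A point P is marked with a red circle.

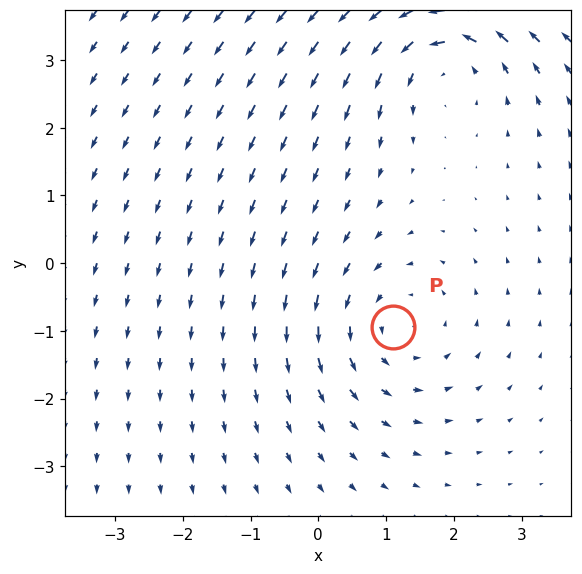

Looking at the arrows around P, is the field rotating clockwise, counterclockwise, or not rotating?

Near P at (1.1, -0.9) the arrows circulate counterclockwise. The curl (z-component) there is about +3; positive curl means counterclockwise rotation.

counterclockwise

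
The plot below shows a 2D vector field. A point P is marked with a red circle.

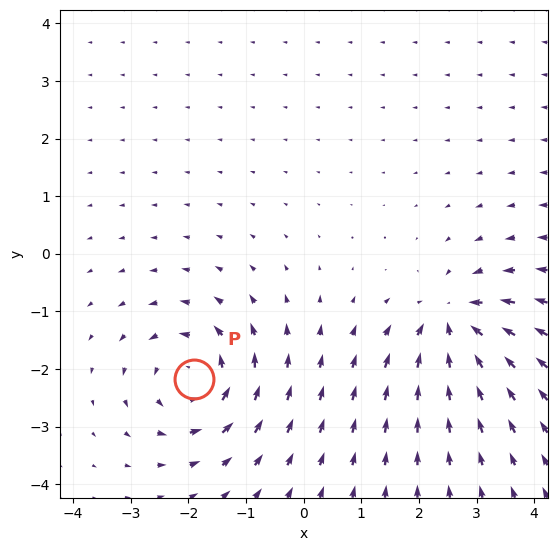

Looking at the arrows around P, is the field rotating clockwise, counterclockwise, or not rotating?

Near P at (-1.9, -2.2) the arrows circulate counterclockwise. The curl (z-component) there is about +6; positive curl means counterclockwise rotation.

counterclockwise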